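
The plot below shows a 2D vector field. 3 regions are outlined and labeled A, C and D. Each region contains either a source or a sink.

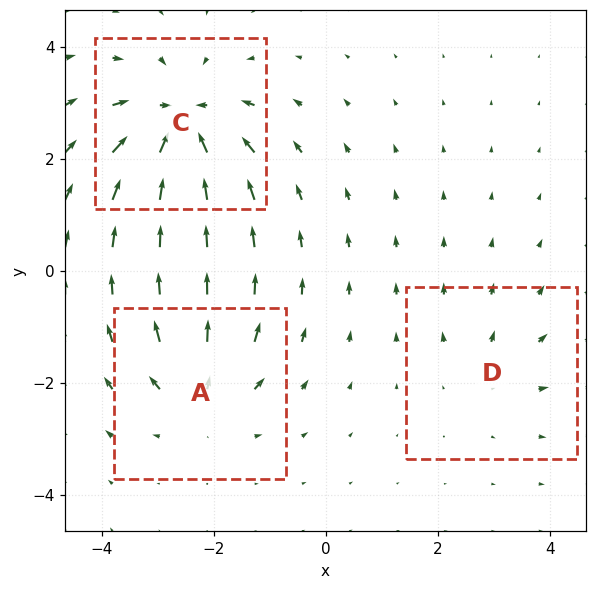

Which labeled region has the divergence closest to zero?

D

Divergence at each region's feature centre — A: about +4, C: about -6, D: about +2. Region D is closest to zero.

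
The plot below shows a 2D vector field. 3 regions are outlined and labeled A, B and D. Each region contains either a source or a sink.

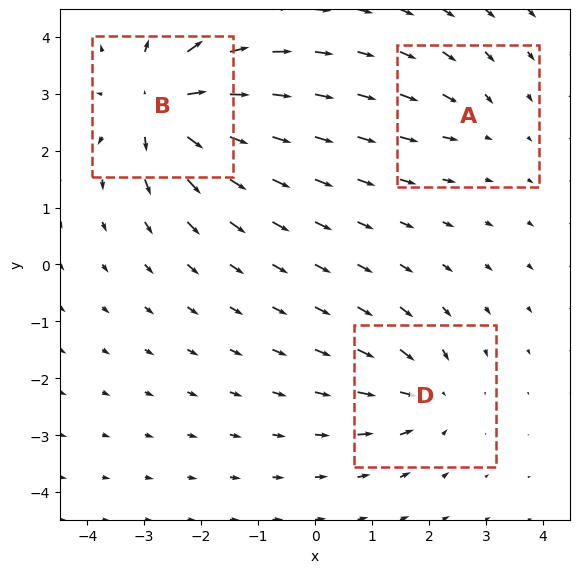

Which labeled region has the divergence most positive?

B

Divergence at each region's feature centre — A: about -2, B: about +6, D: about -4. Region B is most positive.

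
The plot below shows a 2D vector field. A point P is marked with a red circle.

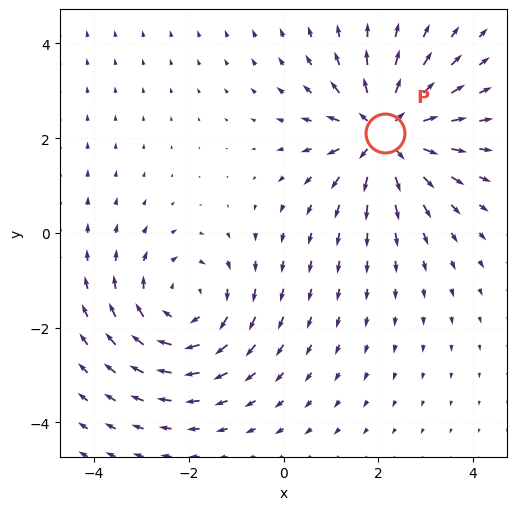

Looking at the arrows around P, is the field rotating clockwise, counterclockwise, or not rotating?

not rotating

Near P at (2.1, 2.1) the arrows show no circulation. The curl there is ≈0.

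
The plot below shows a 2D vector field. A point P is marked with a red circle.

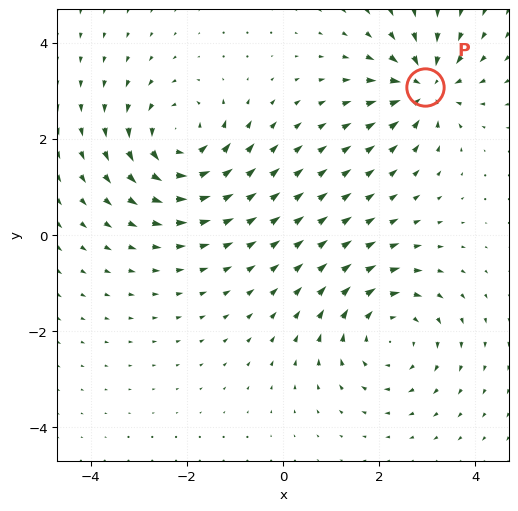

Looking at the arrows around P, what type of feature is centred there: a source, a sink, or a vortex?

At P (3.0, 3.1) the arrows converge inward. Divergence about -5, curl ≈0 — negative divergence with near-zero curl is a sink.

sink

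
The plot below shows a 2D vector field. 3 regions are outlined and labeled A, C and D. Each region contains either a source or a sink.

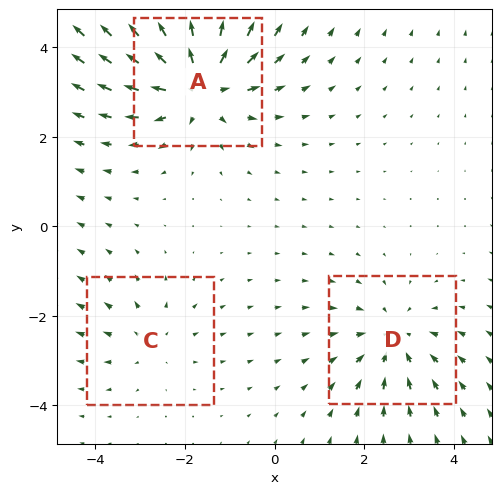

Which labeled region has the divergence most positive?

A

Divergence at each region's feature centre — A: about +5, C: about +2, D: about -3. Region A is most positive.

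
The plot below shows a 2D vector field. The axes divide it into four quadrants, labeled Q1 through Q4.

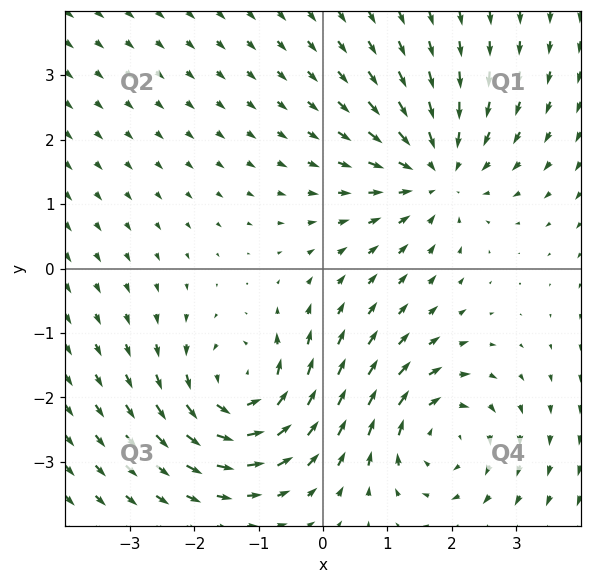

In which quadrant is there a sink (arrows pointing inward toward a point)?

Q1

The sink sits at approximately (1.8, 1.5), which lies in quadrant Q1. The divergence there is about -4, negative as expected for a sink.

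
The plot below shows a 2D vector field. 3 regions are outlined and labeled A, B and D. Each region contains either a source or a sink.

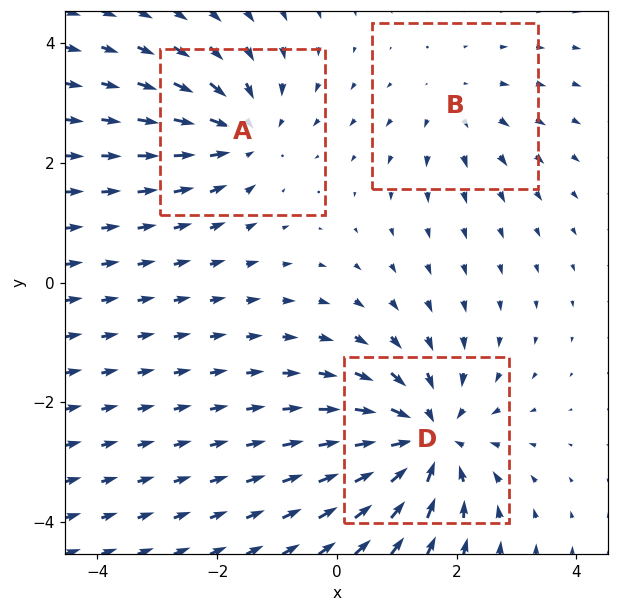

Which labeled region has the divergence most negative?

D

Divergence at each region's feature centre — A: about -4, B: about +2, D: about -5. Region D is most negative.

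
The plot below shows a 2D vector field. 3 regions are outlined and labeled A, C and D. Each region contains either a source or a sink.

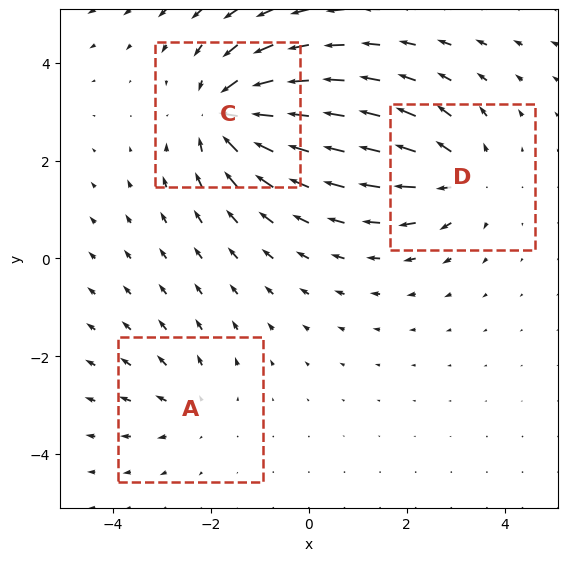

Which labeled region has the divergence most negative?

C

Divergence at each region's feature centre — A: about +2, C: about -5, D: about +3. Region C is most negative.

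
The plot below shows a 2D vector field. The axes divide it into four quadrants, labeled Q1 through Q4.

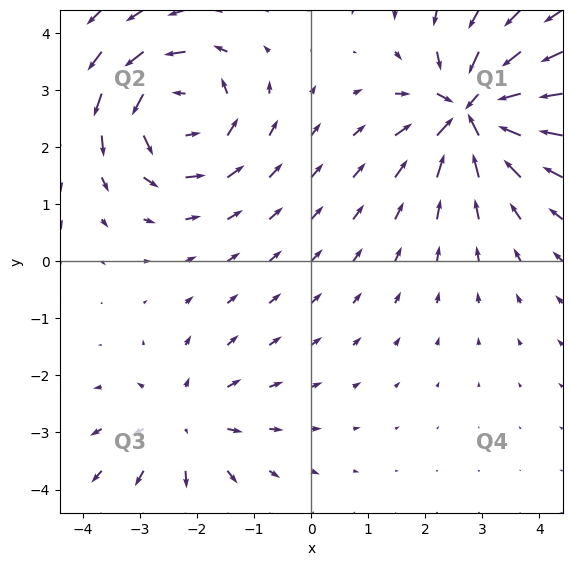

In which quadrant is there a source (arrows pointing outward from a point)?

Q3

The source sits at approximately (-2.2, -2.9), which lies in quadrant Q3. The divergence there is about +3, positive as expected for a source.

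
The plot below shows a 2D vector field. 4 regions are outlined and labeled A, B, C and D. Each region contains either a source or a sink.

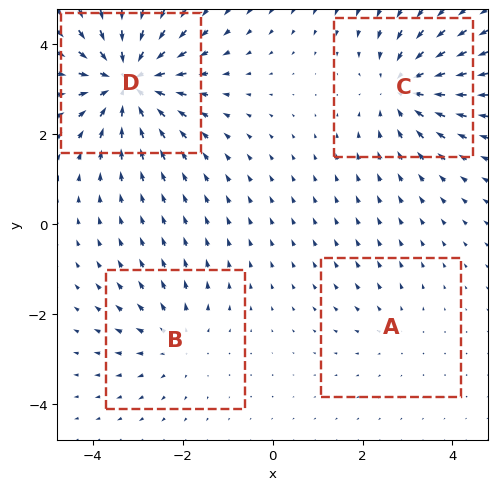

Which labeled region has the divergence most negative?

Divergence at each region's feature centre — A: about +2, B: about +3, C: about -5, D: about -7. Region D is most negative.

D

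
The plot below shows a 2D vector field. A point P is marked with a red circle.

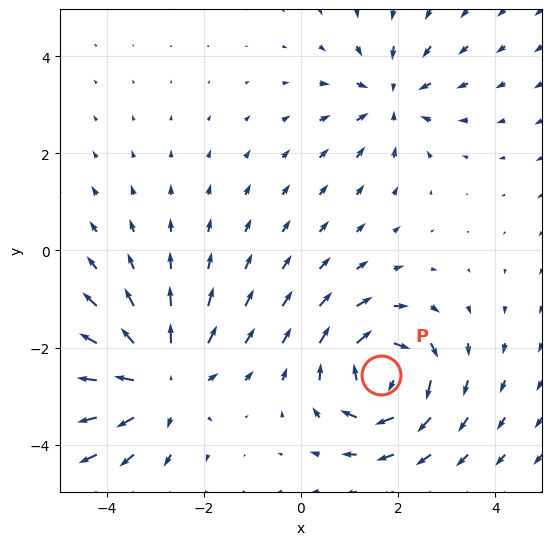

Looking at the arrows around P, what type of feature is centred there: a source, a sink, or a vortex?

At P (1.7, -2.6) the arrows circulate clockwise. Divergence ≈0, curl about -6 — near-zero divergence with nonzero curl is a vortex.

vortex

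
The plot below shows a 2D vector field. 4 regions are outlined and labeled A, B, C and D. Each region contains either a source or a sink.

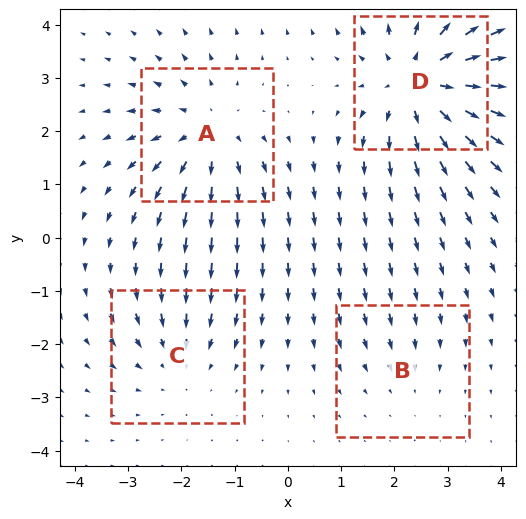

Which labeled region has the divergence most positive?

D

Divergence at each region's feature centre — A: about +4, B: about -2, C: about -3, D: about +6. Region D is most positive.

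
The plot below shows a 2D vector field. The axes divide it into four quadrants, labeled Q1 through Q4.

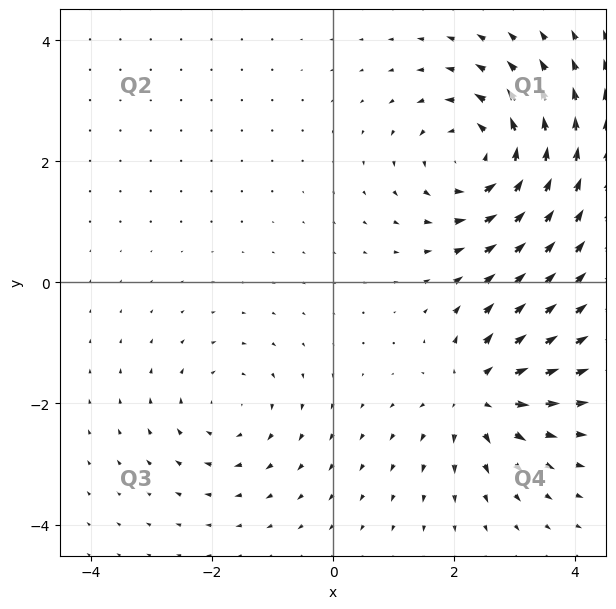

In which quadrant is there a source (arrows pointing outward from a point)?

Q4

The source sits at approximately (2.4, -1.8), which lies in quadrant Q4. The divergence there is about +4, positive as expected for a source.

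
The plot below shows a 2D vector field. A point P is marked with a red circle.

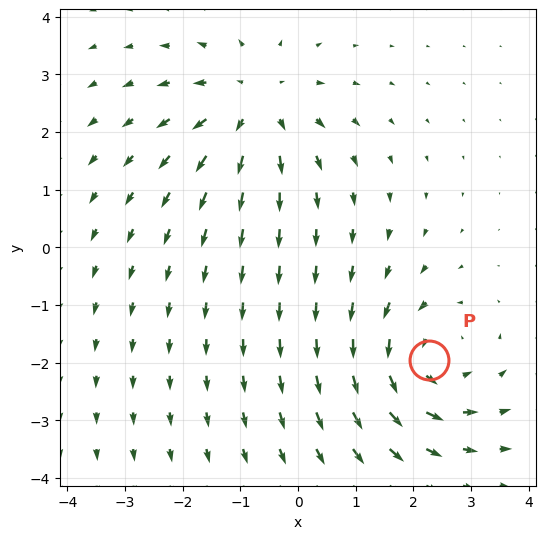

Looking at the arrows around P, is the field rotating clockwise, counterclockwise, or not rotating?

Near P at (2.3, -1.9) the arrows circulate counterclockwise. The curl (z-component) there is about +5; positive curl means counterclockwise rotation.

counterclockwise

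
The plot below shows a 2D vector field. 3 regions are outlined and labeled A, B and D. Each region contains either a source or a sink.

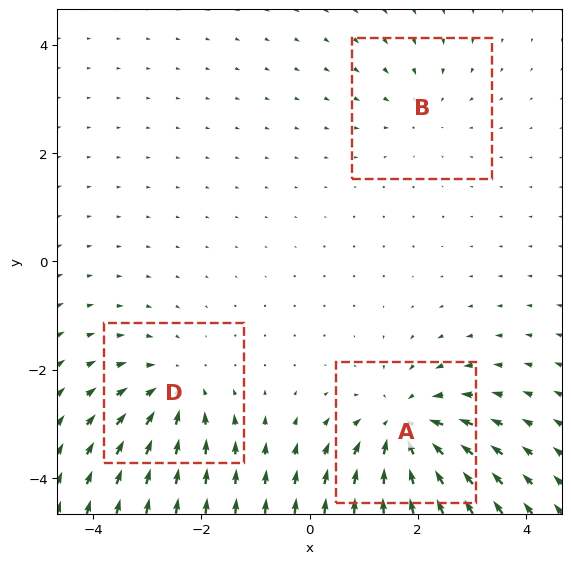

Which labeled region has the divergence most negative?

Divergence at each region's feature centre — A: about -5, B: about -2, D: about -3. Region A is most negative.

A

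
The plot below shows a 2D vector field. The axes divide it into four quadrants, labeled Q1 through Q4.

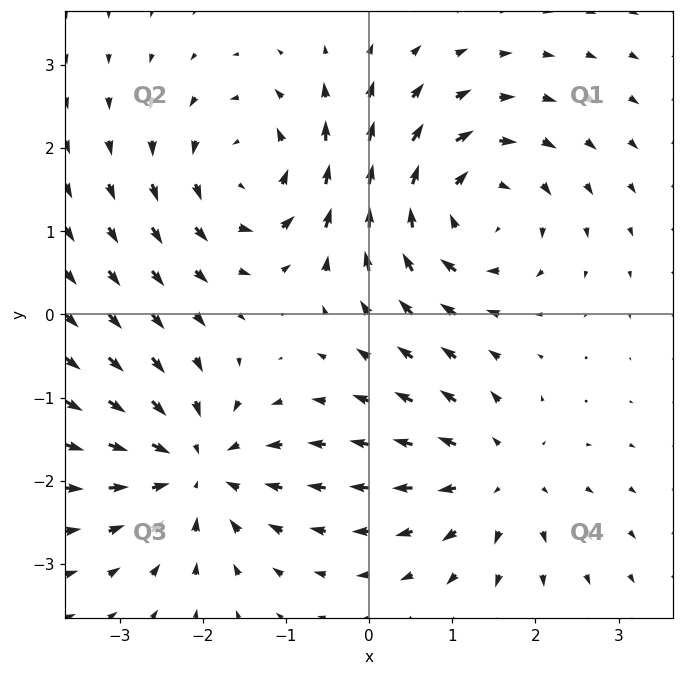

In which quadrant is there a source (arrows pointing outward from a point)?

The source sits at approximately (1.5, -1.9), which lies in quadrant Q4. The divergence there is about +3, positive as expected for a source.

Q4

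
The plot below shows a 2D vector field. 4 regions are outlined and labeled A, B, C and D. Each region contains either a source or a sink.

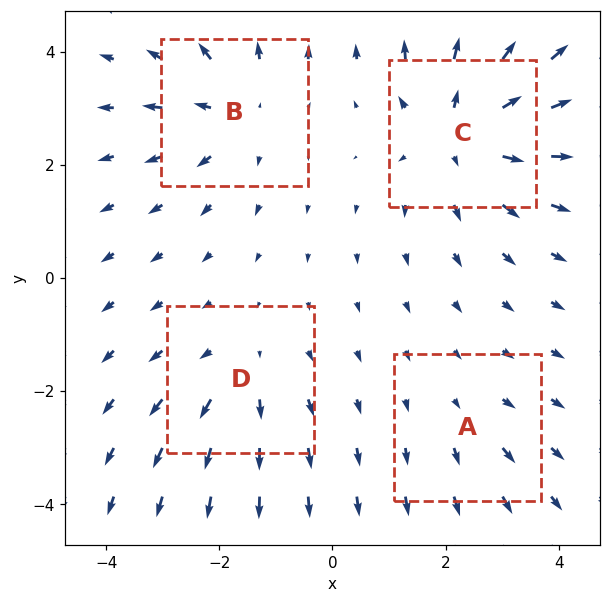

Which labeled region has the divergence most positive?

C

Divergence at each region's feature centre — A: about +2, B: about +4, C: about +6, D: about +3. Region C is most positive.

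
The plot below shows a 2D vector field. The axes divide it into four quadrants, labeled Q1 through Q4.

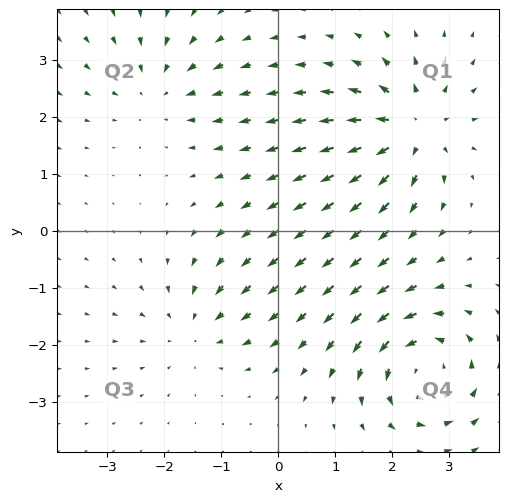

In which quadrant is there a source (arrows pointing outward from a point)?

The source sits at approximately (2.3, 1.8), which lies in quadrant Q1. The divergence there is about +6, positive as expected for a source.

Q1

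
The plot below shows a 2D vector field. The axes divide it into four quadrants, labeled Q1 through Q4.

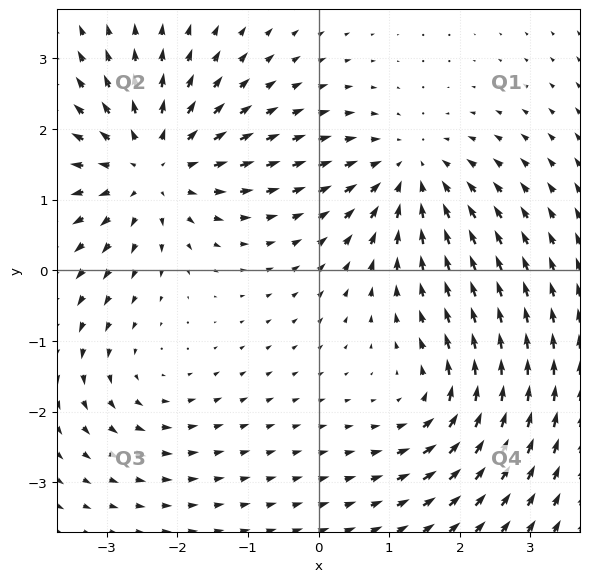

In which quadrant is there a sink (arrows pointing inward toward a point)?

Q1

The sink sits at approximately (1.3, 1.4), which lies in quadrant Q1. The divergence there is about -4, negative as expected for a sink.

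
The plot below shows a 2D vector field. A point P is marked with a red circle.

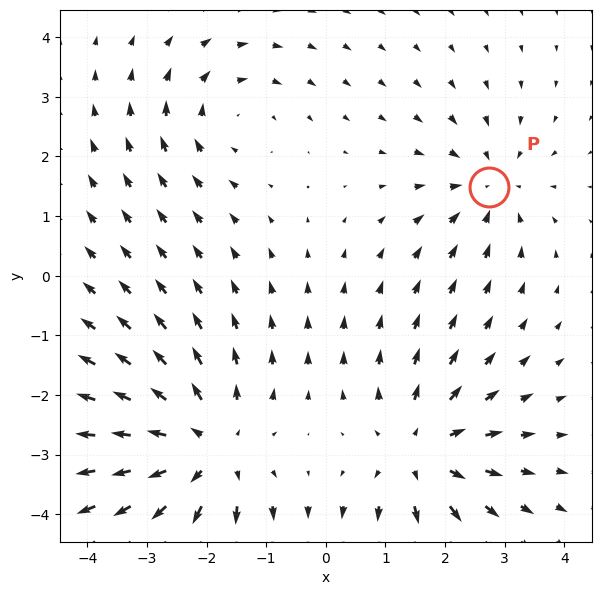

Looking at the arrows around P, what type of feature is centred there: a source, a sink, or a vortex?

At P (2.7, 1.5) the arrows converge inward. Divergence about -3, curl ≈0 — negative divergence with near-zero curl is a sink.

sink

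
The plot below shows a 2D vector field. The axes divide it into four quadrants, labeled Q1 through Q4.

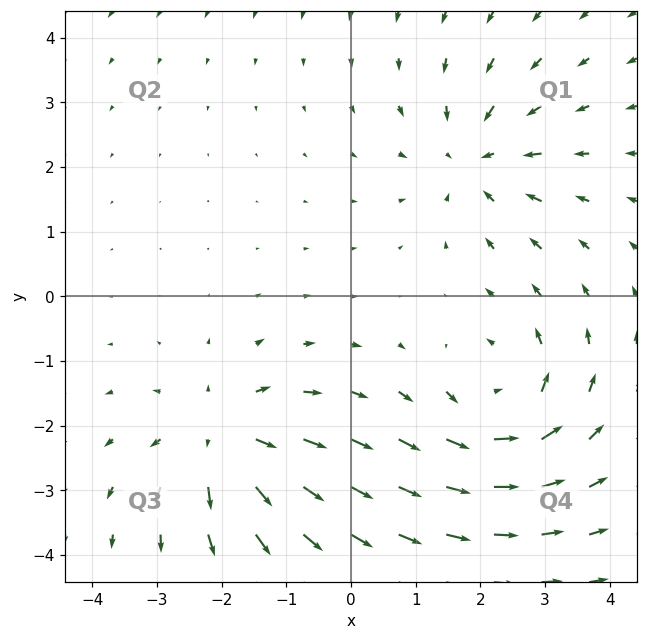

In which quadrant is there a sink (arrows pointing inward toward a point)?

The sink sits at approximately (1.9, 2.1), which lies in quadrant Q1. The divergence there is about -4, negative as expected for a sink.

Q1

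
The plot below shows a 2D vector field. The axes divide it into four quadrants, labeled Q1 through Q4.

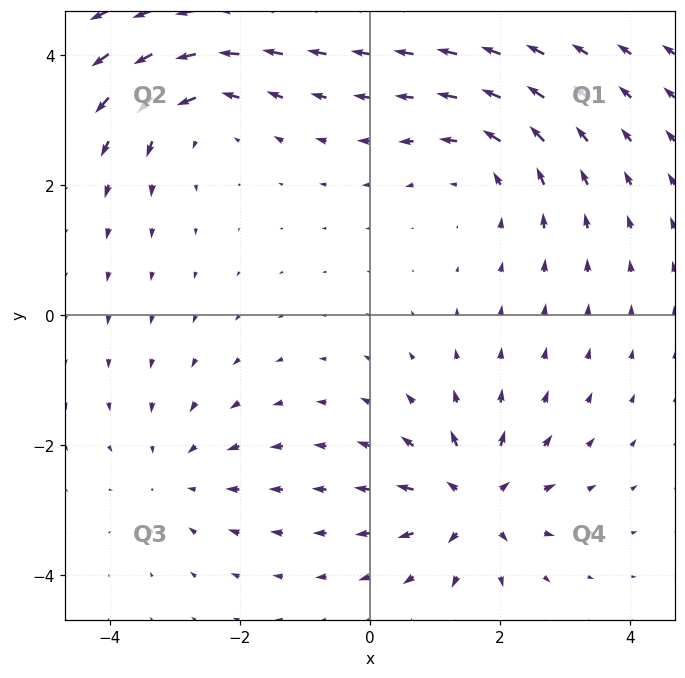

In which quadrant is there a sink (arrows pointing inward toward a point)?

Q3

The sink sits at approximately (-3.0, -2.4), which lies in quadrant Q3. The divergence there is about -2, negative as expected for a sink.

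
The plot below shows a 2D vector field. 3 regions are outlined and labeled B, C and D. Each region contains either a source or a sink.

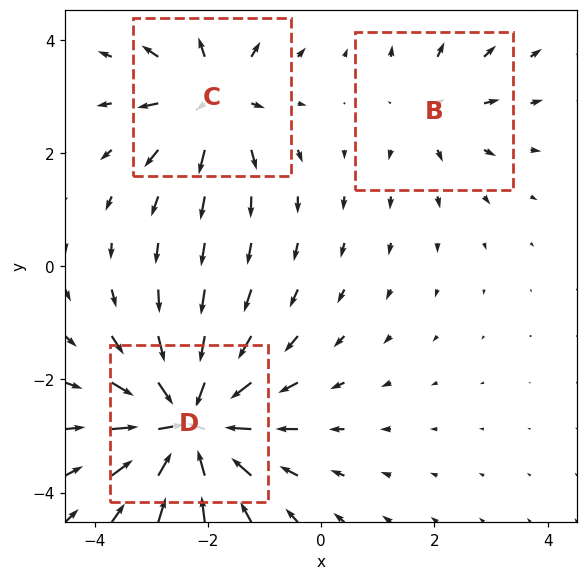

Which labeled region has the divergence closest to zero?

B

Divergence at each region's feature centre — B: about +2, C: about +4, D: about -6. Region B is closest to zero.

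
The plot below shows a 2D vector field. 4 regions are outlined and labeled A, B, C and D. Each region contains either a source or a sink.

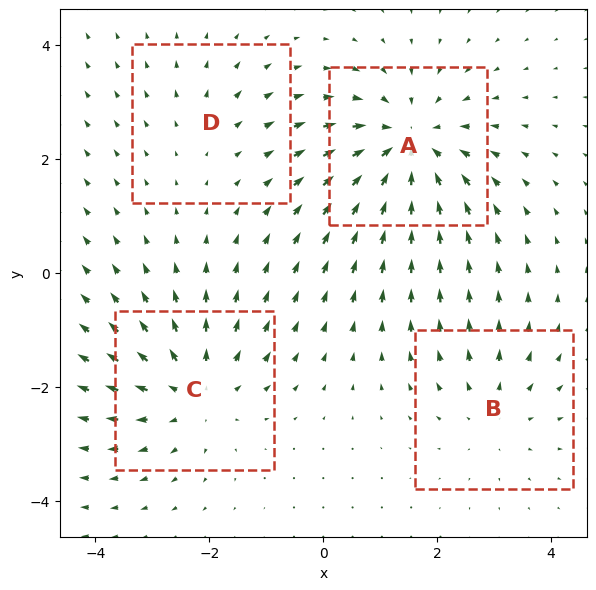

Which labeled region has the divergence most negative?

A

Divergence at each region's feature centre — A: about -6, B: about +3, C: about +4, D: about +2. Region A is most negative.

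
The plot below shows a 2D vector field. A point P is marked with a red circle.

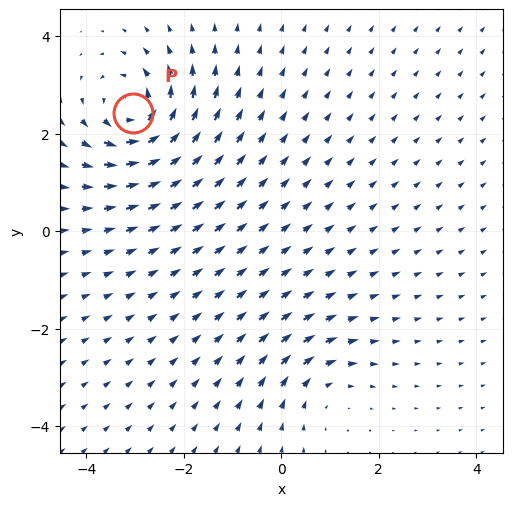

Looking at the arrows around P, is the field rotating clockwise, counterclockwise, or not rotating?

Near P at (-3.0, 2.4) the arrows circulate counterclockwise. The curl (z-component) there is about +6; positive curl means counterclockwise rotation.

counterclockwise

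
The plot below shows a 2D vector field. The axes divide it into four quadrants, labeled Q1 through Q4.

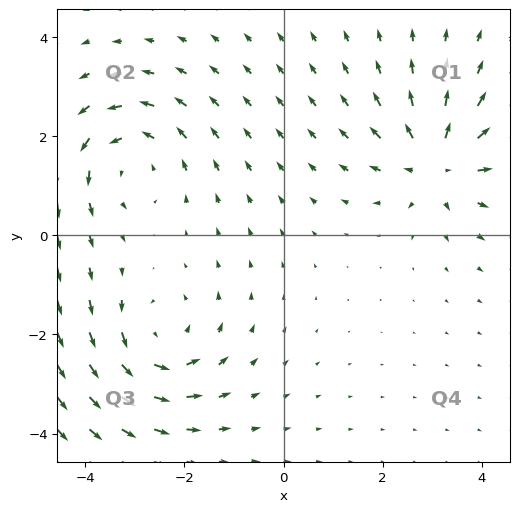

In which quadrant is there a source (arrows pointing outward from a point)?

Q1

The source sits at approximately (3.1, 1.5), which lies in quadrant Q1. The divergence there is about +4, positive as expected for a source.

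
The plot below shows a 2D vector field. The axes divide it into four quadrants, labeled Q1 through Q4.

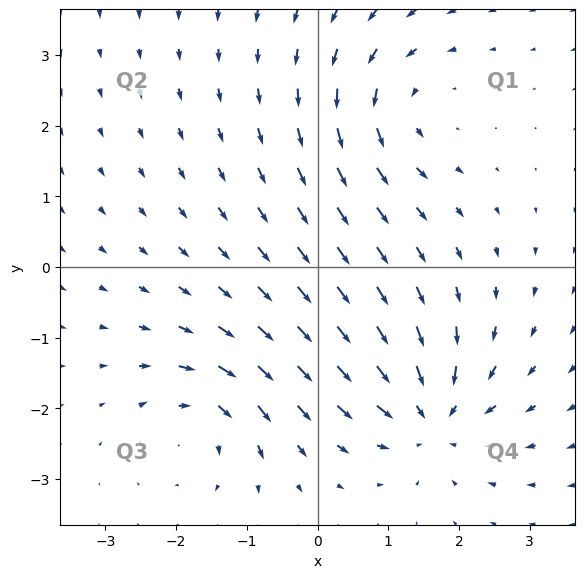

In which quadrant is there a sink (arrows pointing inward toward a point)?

Q4

The sink sits at approximately (1.6, -2.1), which lies in quadrant Q4. The divergence there is about -5, negative as expected for a sink.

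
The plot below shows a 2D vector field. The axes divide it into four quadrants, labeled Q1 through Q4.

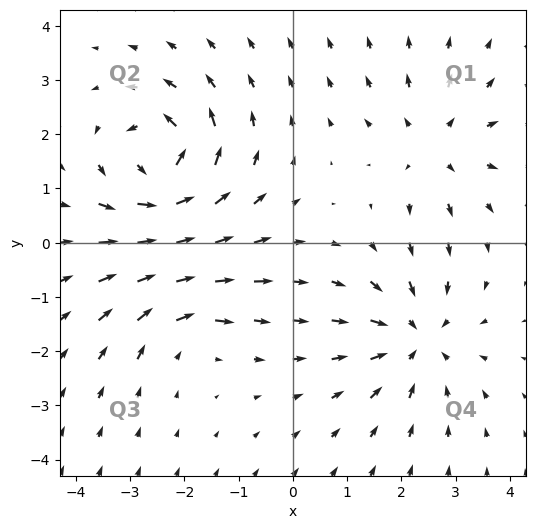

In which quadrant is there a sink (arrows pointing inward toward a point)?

Q4

The sink sits at approximately (2.3, -1.8), which lies in quadrant Q4. The divergence there is about -4, negative as expected for a sink.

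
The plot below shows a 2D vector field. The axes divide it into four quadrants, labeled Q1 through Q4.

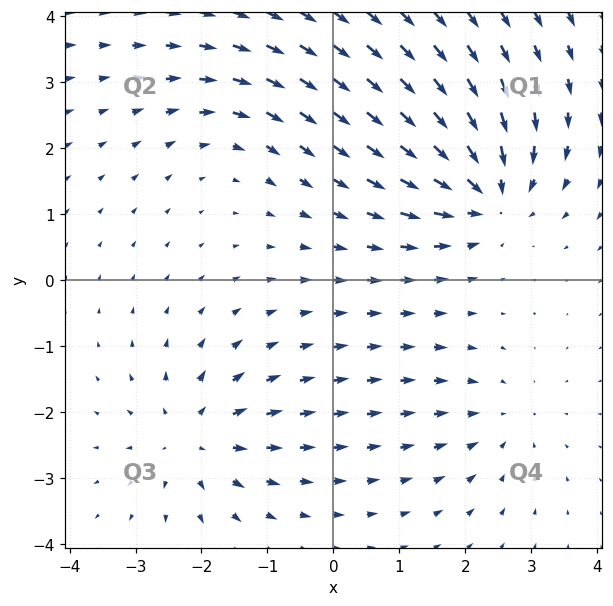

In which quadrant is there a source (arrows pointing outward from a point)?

The source sits at approximately (-2.1, -2.4), which lies in quadrant Q3. The divergence there is about +4, positive as expected for a source.

Q3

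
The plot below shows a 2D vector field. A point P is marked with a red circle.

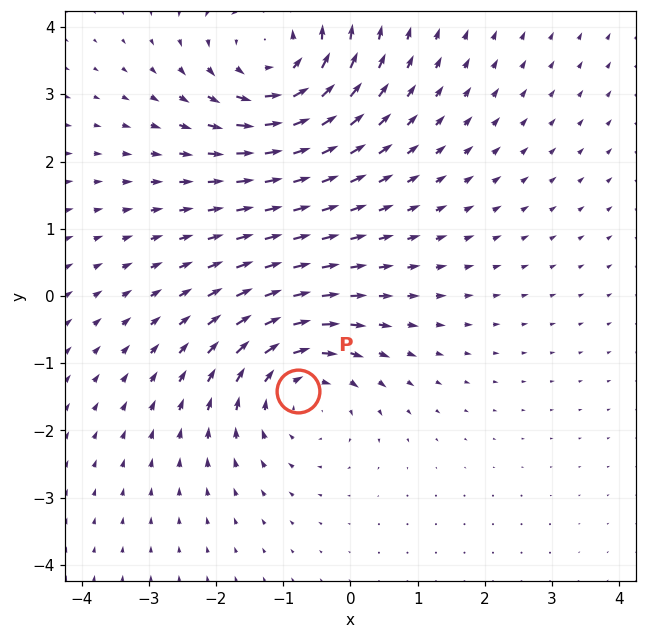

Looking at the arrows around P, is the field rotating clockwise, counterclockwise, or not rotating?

Near P at (-0.8, -1.4) the arrows circulate clockwise. The curl (z-component) there is about -3; negative curl means clockwise rotation.

clockwise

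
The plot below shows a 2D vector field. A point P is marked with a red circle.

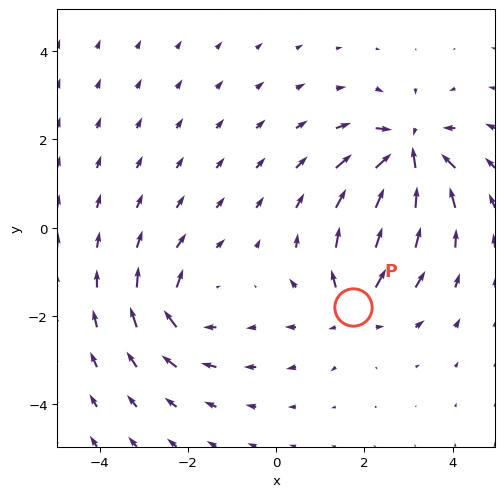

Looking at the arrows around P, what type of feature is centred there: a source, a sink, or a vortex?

source

At P (1.7, -1.8) the arrows spread outward. Divergence about +4, curl ≈0 — positive divergence with near-zero curl is a source.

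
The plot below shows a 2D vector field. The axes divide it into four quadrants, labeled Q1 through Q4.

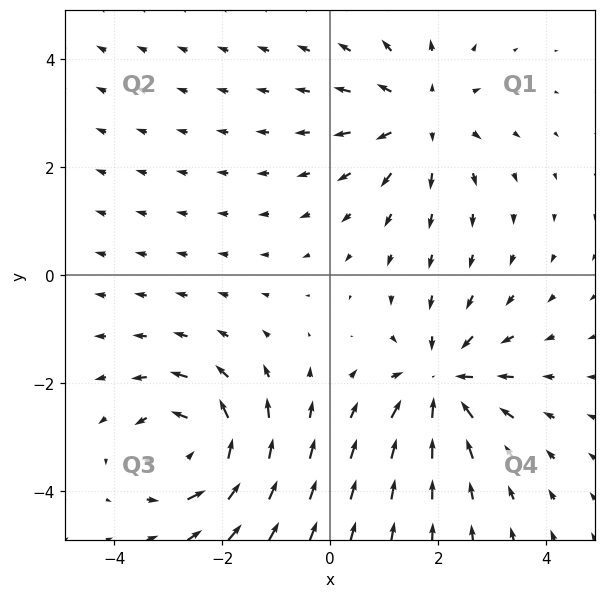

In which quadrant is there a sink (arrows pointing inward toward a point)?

The sink sits at approximately (2.1, -2.0), which lies in quadrant Q4. The divergence there is about -5, negative as expected for a sink.

Q4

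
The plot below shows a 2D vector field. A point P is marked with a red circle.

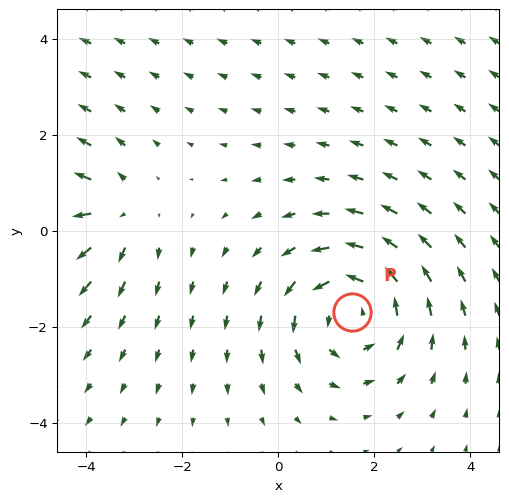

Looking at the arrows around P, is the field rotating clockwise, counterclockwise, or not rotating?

Near P at (1.5, -1.7) the arrows circulate counterclockwise. The curl (z-component) there is about +4; positive curl means counterclockwise rotation.

counterclockwise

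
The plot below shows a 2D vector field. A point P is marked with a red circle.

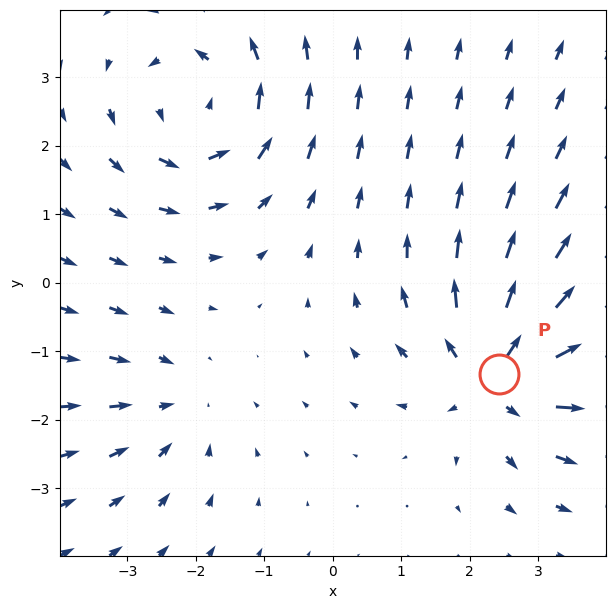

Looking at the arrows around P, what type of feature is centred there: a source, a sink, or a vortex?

source

At P (2.4, -1.3) the arrows spread outward. Divergence about +6, curl ≈0 — positive divergence with near-zero curl is a source.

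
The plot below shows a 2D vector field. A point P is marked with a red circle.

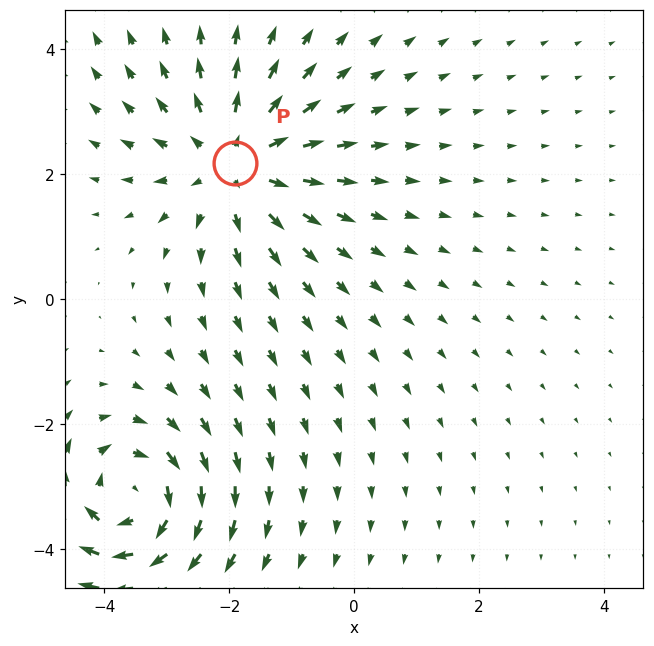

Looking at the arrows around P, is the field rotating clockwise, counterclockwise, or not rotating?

not rotating

Near P at (-1.9, 2.2) the arrows show no circulation. The curl there is ≈0.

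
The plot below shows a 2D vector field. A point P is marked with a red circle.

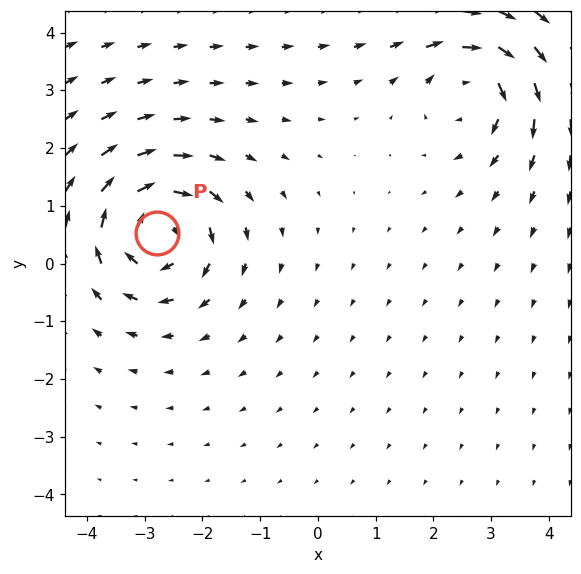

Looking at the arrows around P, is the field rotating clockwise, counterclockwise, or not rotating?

Near P at (-2.8, 0.5) the arrows circulate clockwise. The curl (z-component) there is about -6; negative curl means clockwise rotation.

clockwise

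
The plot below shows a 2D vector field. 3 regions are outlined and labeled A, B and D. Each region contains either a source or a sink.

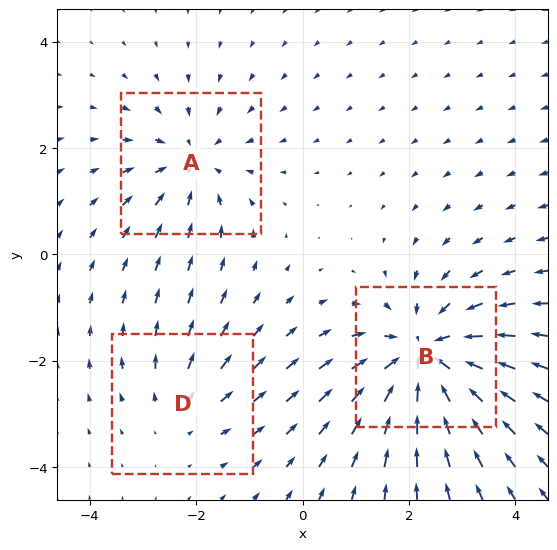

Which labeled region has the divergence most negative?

B

Divergence at each region's feature centre — A: about -3, B: about -5, D: about +2. Region B is most negative.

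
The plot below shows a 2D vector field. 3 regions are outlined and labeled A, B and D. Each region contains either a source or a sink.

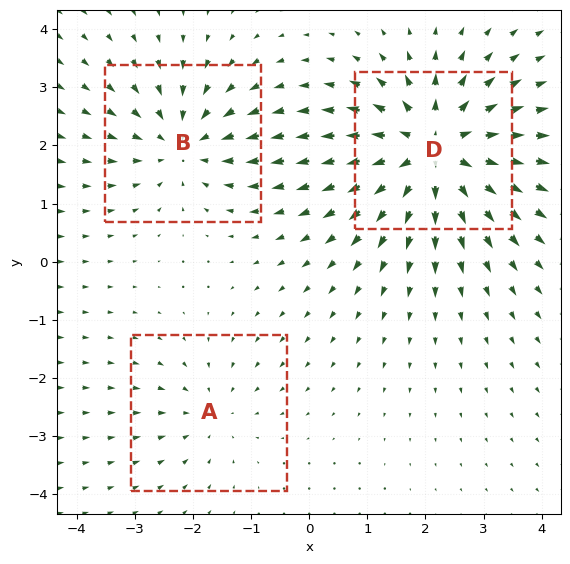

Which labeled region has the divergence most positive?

D

Divergence at each region's feature centre — A: about -2, B: about -3, D: about +5. Region D is most positive.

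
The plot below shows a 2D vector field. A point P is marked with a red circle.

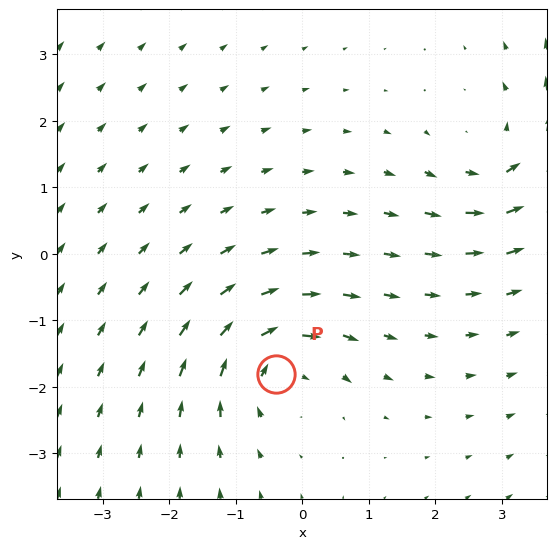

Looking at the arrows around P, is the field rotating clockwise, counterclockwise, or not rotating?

Near P at (-0.4, -1.8) the arrows circulate clockwise. The curl (z-component) there is about -4; negative curl means clockwise rotation.

clockwise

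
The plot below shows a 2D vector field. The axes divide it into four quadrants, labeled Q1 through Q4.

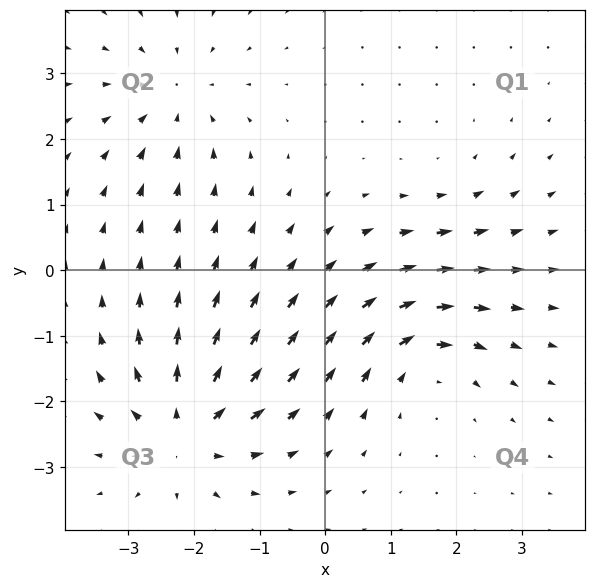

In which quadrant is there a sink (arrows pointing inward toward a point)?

Q2

The sink sits at approximately (-2.3, 2.6), which lies in quadrant Q2. The divergence there is about -4, negative as expected for a sink.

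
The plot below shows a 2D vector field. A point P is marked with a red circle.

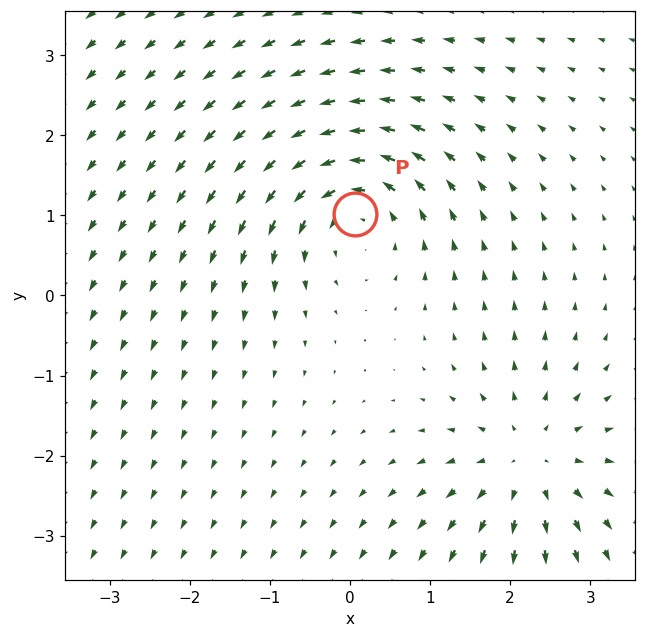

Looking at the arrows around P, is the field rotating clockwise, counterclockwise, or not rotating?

counterclockwise

Near P at (0.1, 1.0) the arrows circulate counterclockwise. The curl (z-component) there is about +3; positive curl means counterclockwise rotation.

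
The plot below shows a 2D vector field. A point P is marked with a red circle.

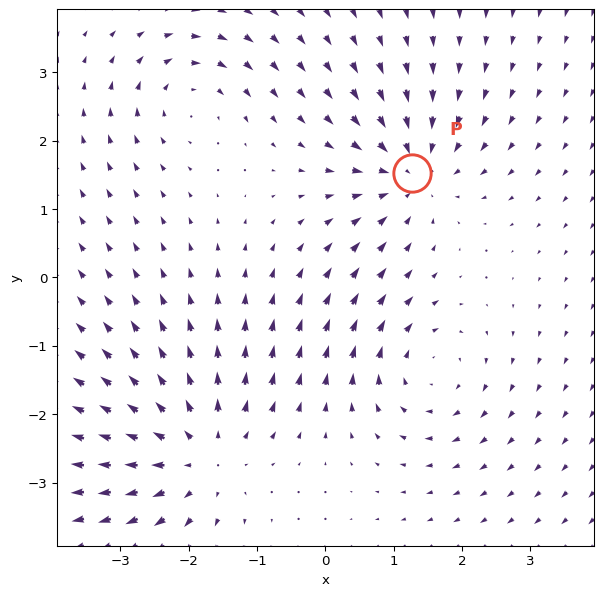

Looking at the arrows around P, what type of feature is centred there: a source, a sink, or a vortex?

At P (1.3, 1.5) the arrows converge inward. Divergence about -5, curl ≈0 — negative divergence with near-zero curl is a sink.

sink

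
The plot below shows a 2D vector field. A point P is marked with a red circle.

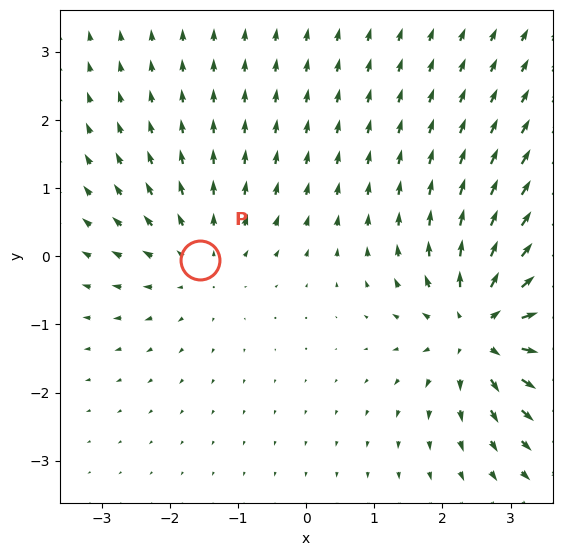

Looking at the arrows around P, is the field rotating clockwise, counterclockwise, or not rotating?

not rotating

Near P at (-1.6, -0.0) the arrows show no circulation. The curl there is ≈0.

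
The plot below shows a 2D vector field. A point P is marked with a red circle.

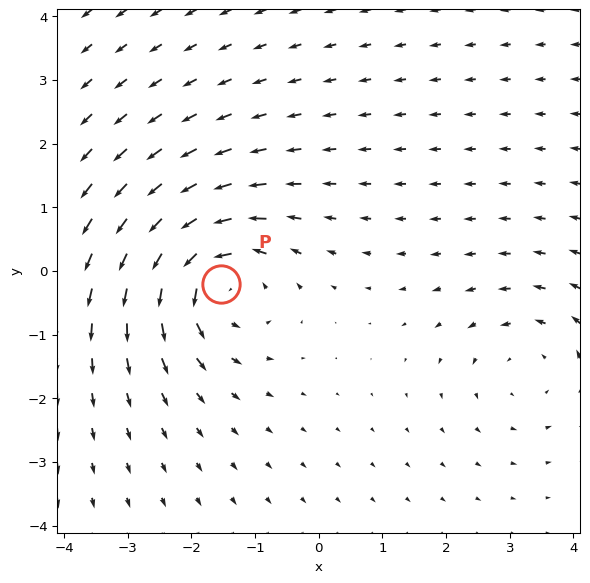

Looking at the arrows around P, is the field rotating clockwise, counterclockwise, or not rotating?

Near P at (-1.5, -0.2) the arrows circulate counterclockwise. The curl (z-component) there is about +5; positive curl means counterclockwise rotation.

counterclockwise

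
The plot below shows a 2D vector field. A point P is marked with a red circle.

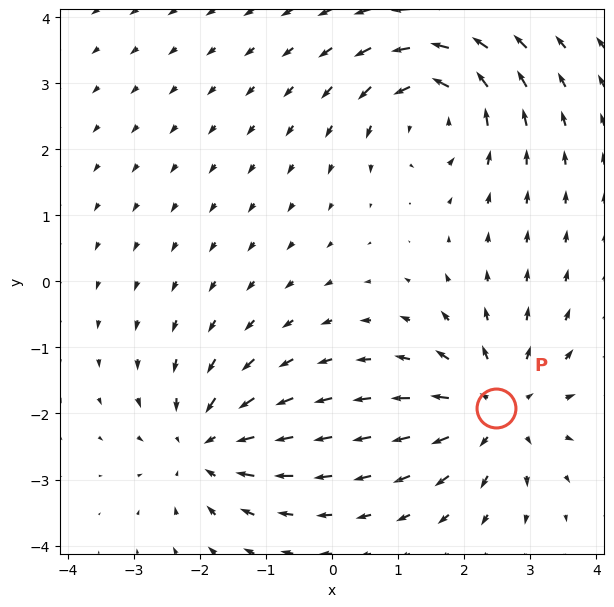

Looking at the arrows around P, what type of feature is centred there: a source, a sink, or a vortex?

source

At P (2.5, -1.9) the arrows spread outward. Divergence about +5, curl ≈0 — positive divergence with near-zero curl is a source.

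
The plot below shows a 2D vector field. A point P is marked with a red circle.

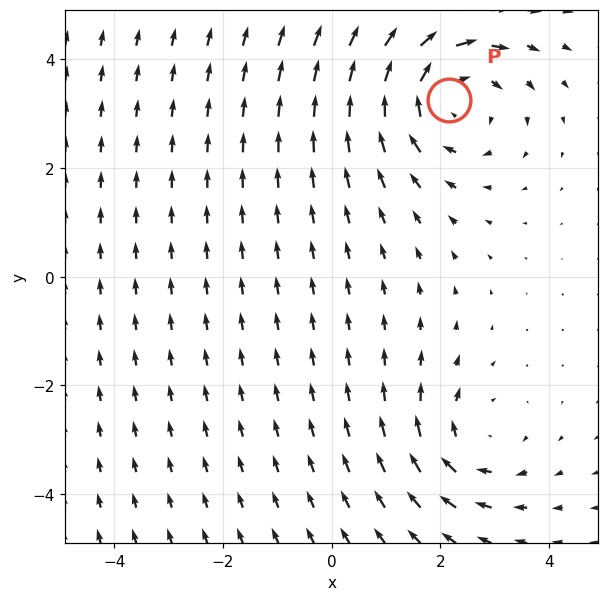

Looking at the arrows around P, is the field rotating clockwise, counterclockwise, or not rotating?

clockwise

Near P at (2.2, 3.3) the arrows circulate clockwise. The curl (z-component) there is about -4; negative curl means clockwise rotation.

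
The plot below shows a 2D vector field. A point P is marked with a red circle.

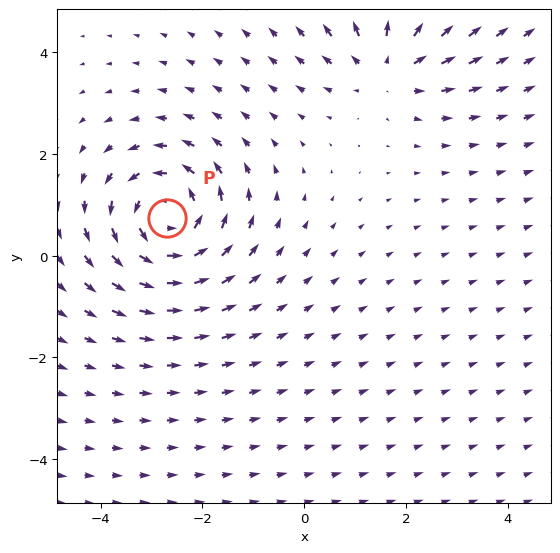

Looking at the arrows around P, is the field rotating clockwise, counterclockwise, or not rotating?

counterclockwise

Near P at (-2.7, 0.7) the arrows circulate counterclockwise. The curl (z-component) there is about +4; positive curl means counterclockwise rotation.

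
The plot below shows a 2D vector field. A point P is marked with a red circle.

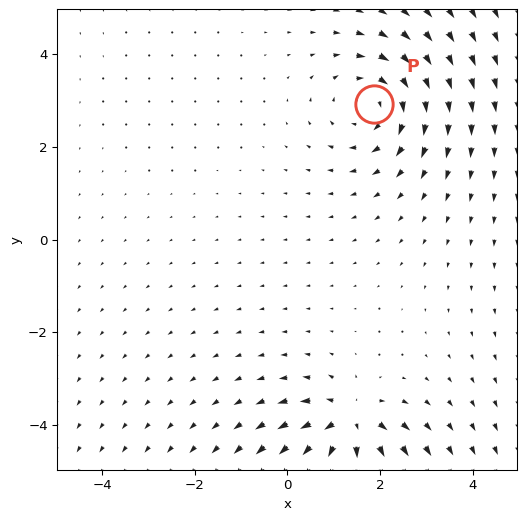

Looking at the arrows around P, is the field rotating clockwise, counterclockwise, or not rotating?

clockwise

Near P at (1.9, 2.9) the arrows circulate clockwise. The curl (z-component) there is about -3; negative curl means clockwise rotation.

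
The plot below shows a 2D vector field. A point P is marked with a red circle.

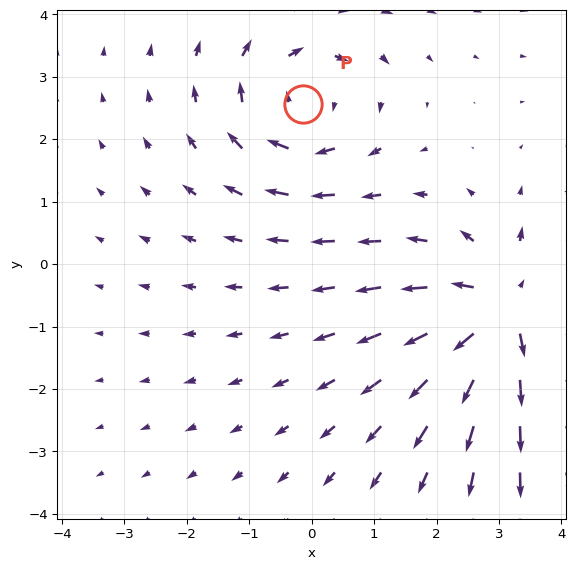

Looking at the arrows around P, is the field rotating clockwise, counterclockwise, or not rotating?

Near P at (-0.1, 2.6) the arrows circulate clockwise. The curl (z-component) there is about -2; negative curl means clockwise rotation.

clockwise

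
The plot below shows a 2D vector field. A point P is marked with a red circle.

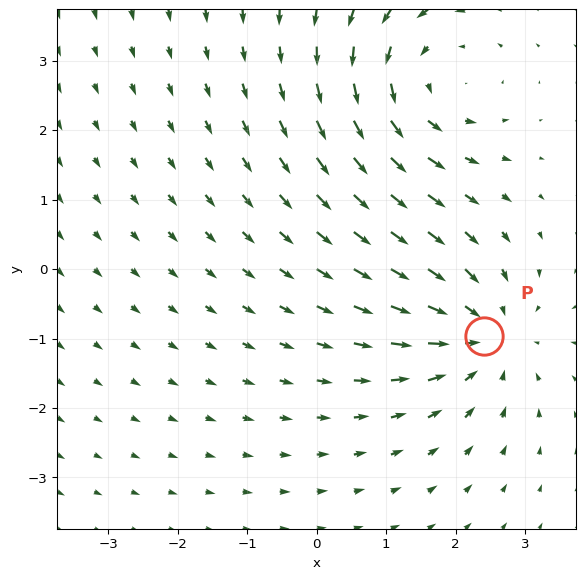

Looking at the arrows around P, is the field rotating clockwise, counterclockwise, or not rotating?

Near P at (2.4, -1.0) the arrows show no circulation. The curl there is ≈0.

not rotating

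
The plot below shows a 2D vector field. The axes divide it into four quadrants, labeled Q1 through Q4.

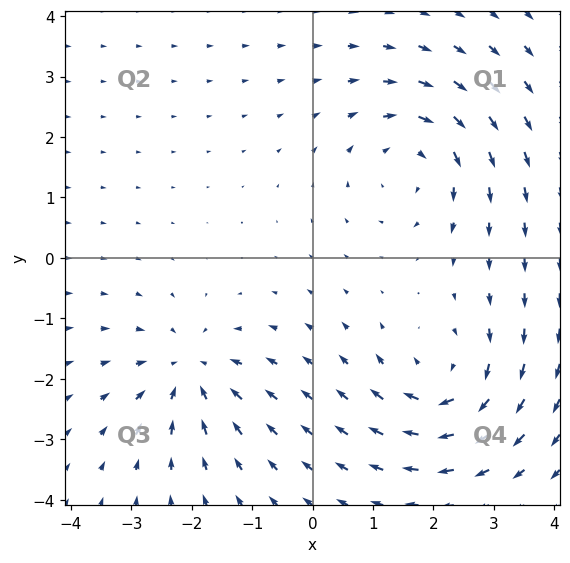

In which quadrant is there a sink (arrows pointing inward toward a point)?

The sink sits at approximately (-2.0, -1.9), which lies in quadrant Q3. The divergence there is about -5, negative as expected for a sink.

Q3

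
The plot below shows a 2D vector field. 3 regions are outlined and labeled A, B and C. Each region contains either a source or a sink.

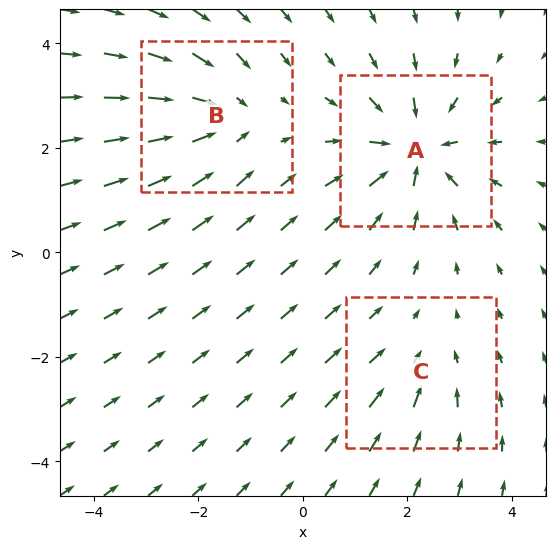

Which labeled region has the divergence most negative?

Divergence at each region's feature centre — A: about -5, B: about -3, C: about -2. Region A is most negative.

A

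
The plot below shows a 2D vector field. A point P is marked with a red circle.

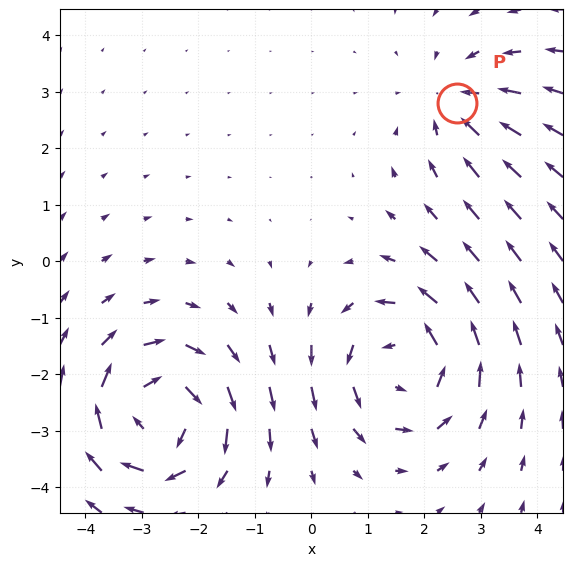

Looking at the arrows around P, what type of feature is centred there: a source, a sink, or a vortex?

At P (2.6, 2.8) the arrows converge inward. Divergence about -3, curl ≈0 — negative divergence with near-zero curl is a sink.

sink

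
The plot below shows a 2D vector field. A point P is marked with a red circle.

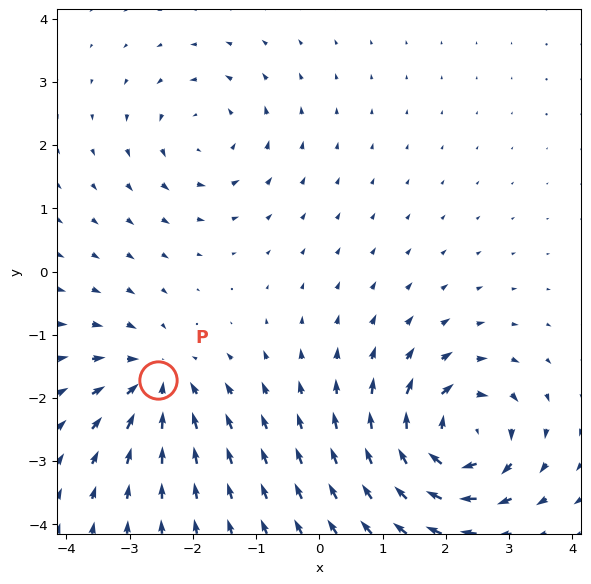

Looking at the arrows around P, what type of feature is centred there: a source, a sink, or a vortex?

At P (-2.5, -1.7) the arrows converge inward. Divergence about -4, curl ≈0 — negative divergence with near-zero curl is a sink.

sink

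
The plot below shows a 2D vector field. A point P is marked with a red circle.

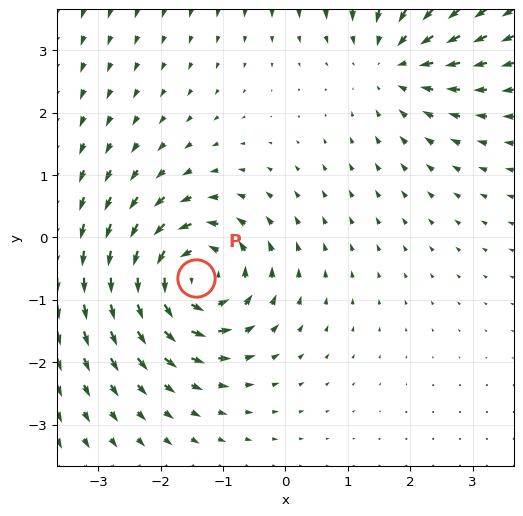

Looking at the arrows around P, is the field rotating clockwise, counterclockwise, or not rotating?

Near P at (-1.4, -0.7) the arrows circulate counterclockwise. The curl (z-component) there is about +5; positive curl means counterclockwise rotation.

counterclockwise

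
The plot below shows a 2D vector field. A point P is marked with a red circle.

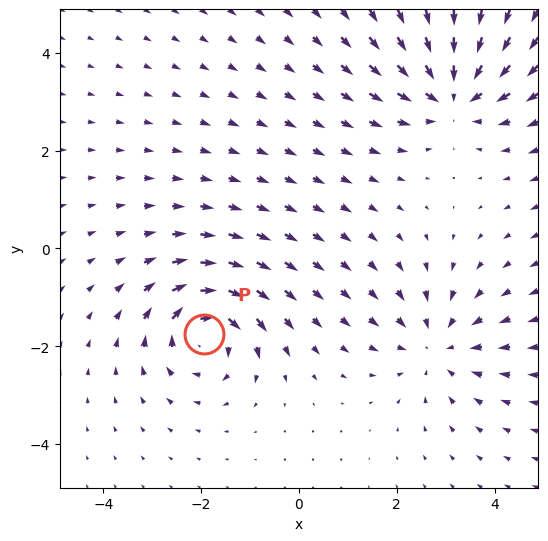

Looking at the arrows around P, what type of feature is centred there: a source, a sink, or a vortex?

vortex

At P (-1.9, -1.7) the arrows circulate clockwise. Divergence ≈0, curl about -6 — near-zero divergence with nonzero curl is a vortex.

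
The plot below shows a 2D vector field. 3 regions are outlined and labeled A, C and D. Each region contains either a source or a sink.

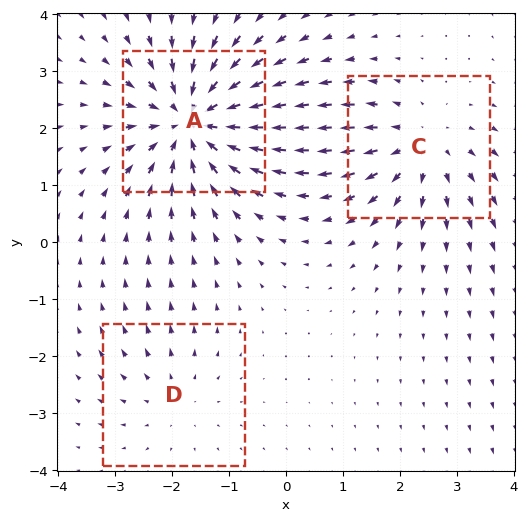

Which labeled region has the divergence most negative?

Divergence at each region's feature centre — A: about -5, C: about +3, D: about +2. Region A is most negative.

A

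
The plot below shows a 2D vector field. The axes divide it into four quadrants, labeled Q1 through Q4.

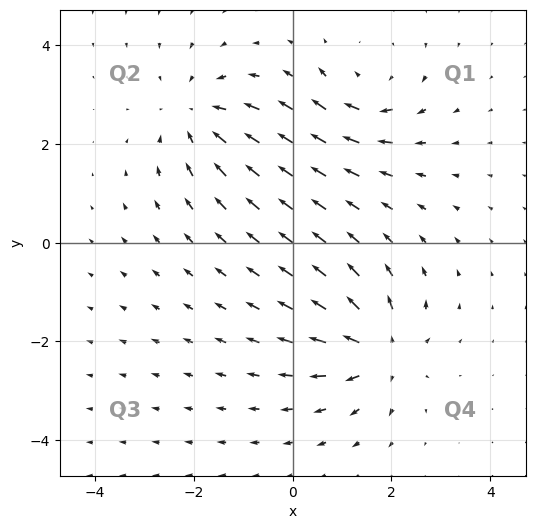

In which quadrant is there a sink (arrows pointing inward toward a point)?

Q2

The sink sits at approximately (-1.9, 2.5), which lies in quadrant Q2. The divergence there is about -3, negative as expected for a sink.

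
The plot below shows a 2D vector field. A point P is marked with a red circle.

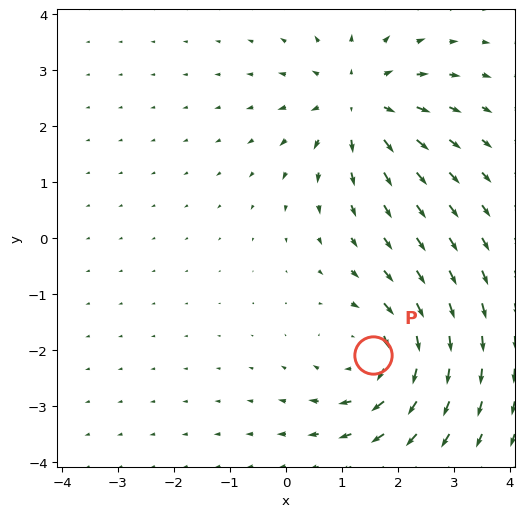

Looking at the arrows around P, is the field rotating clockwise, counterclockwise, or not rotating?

clockwise

Near P at (1.5, -2.1) the arrows circulate clockwise. The curl (z-component) there is about -5; negative curl means clockwise rotation.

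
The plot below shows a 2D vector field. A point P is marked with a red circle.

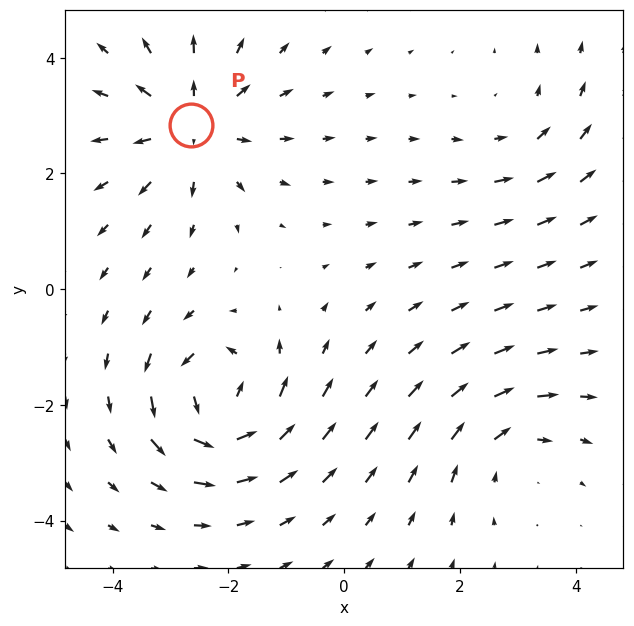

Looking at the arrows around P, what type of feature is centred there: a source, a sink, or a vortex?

At P (-2.6, 2.8) the arrows spread outward. Divergence about +5, curl ≈0 — positive divergence with near-zero curl is a source.

source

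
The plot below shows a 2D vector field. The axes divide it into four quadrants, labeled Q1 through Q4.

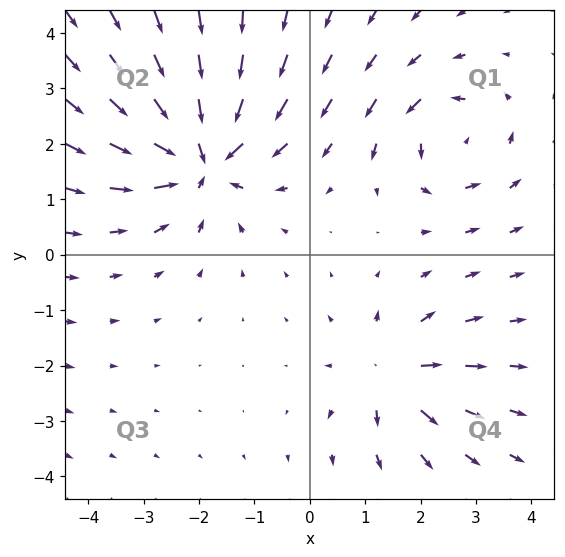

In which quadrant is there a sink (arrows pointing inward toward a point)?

Q2

The sink sits at approximately (-2.0, 1.8), which lies in quadrant Q2. The divergence there is about -5, negative as expected for a sink.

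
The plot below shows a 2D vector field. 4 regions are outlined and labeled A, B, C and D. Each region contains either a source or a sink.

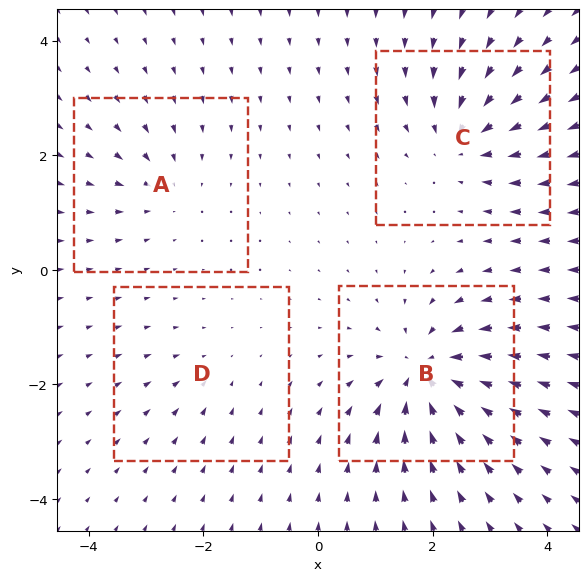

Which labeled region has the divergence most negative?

B

Divergence at each region's feature centre — A: about -4, B: about -8, C: about -6, D: about -2. Region B is most negative.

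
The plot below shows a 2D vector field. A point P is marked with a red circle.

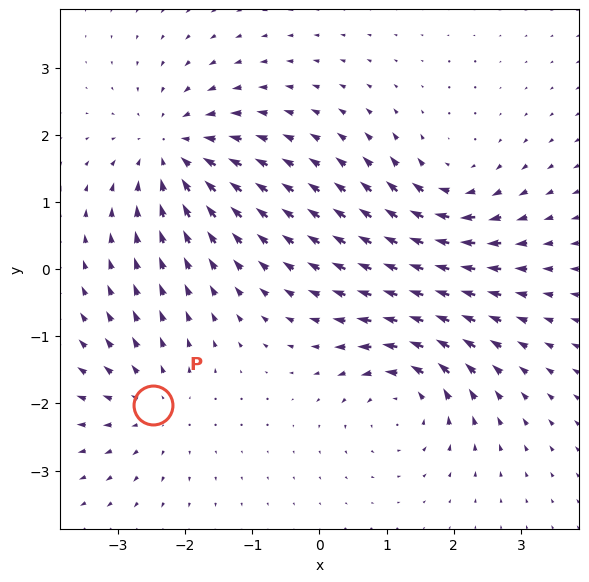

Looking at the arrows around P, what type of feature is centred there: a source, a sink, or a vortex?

At P (-2.5, -2.0) the arrows spread outward. Divergence about +3, curl ≈0 — positive divergence with near-zero curl is a source.

source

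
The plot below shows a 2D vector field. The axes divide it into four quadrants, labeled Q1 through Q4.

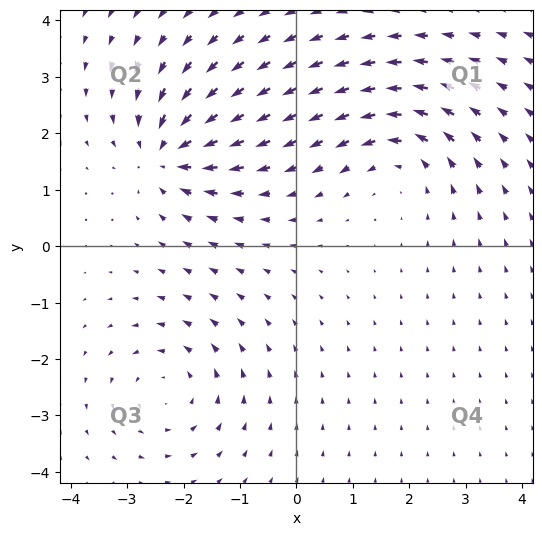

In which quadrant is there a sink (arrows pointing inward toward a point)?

Q2

The sink sits at approximately (-2.3, 1.6), which lies in quadrant Q2. The divergence there is about -6, negative as expected for a sink.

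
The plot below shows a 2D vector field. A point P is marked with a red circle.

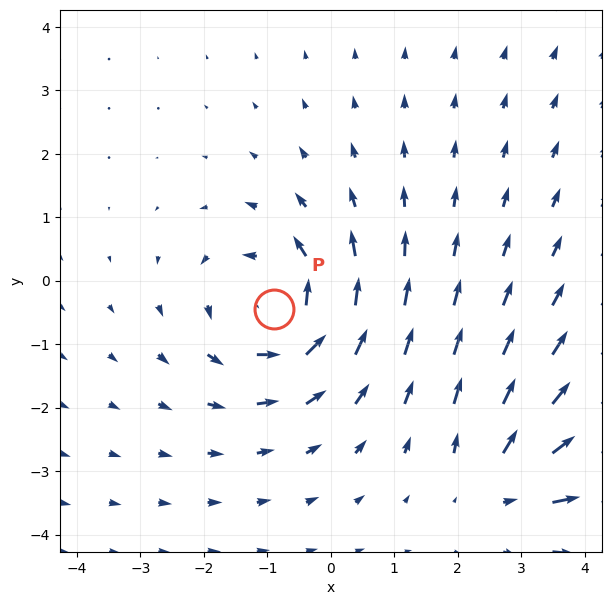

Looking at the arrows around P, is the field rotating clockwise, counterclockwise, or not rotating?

counterclockwise

Near P at (-0.9, -0.4) the arrows circulate counterclockwise. The curl (z-component) there is about +4; positive curl means counterclockwise rotation.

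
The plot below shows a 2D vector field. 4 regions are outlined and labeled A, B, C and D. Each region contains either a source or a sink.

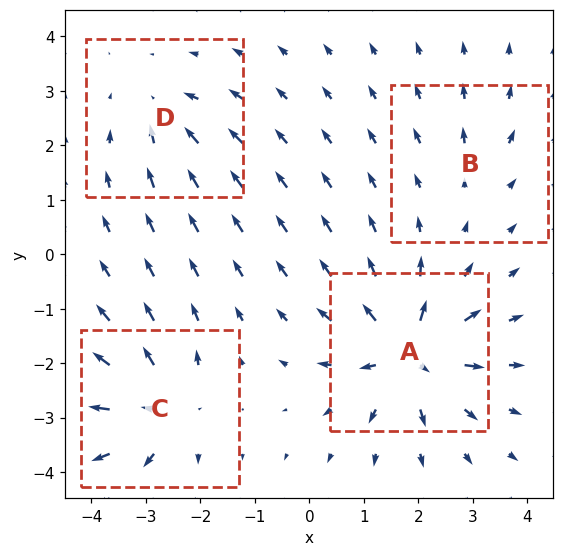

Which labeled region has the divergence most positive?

A

Divergence at each region's feature centre — A: about +9, B: about +2, C: about +7, D: about -4. Region A is most positive.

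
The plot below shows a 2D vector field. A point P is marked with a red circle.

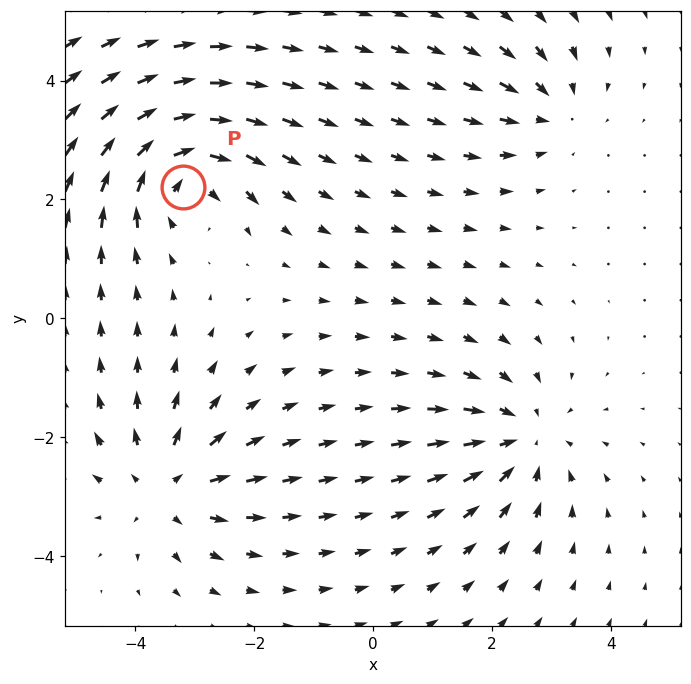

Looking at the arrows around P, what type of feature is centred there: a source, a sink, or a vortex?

At P (-3.2, 2.2) the arrows circulate clockwise. Divergence ≈0, curl about -6 — near-zero divergence with nonzero curl is a vortex.

vortex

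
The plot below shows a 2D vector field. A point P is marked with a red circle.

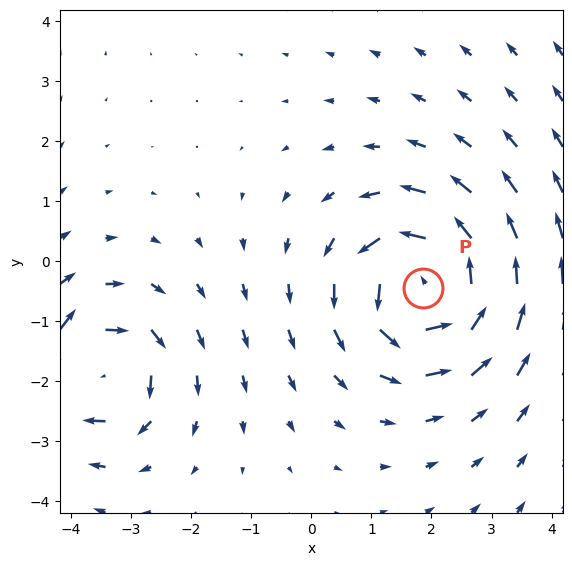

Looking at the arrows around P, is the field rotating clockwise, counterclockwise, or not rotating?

counterclockwise

Near P at (1.9, -0.4) the arrows circulate counterclockwise. The curl (z-component) there is about +6; positive curl means counterclockwise rotation.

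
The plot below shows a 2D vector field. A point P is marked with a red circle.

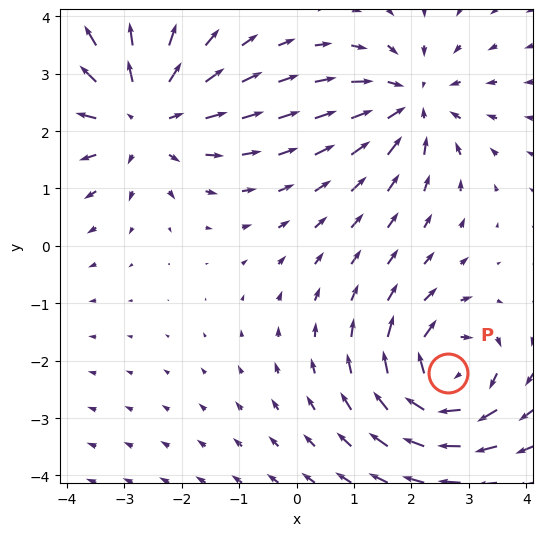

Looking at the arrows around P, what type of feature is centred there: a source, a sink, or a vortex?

vortex

At P (2.6, -2.2) the arrows circulate clockwise. Divergence ≈0, curl about -5 — near-zero divergence with nonzero curl is a vortex.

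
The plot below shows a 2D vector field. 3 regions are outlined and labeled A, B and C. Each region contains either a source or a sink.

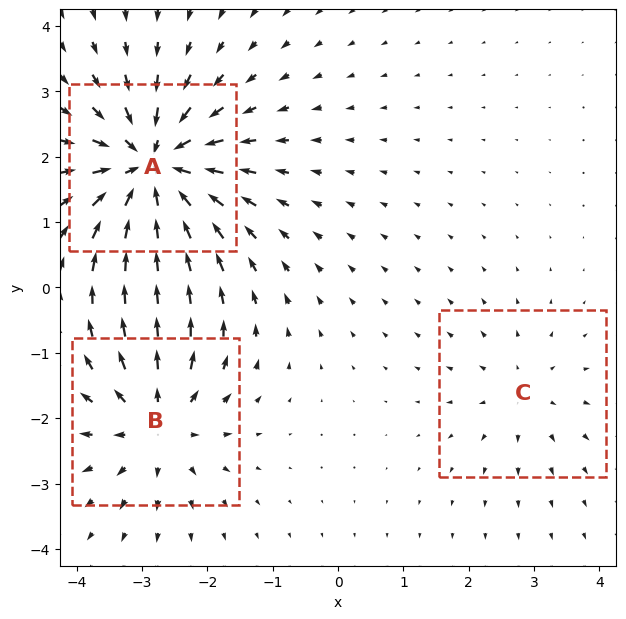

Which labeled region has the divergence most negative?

Divergence at each region's feature centre — A: about -6, B: about +4, C: about +2. Region A is most negative.

A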